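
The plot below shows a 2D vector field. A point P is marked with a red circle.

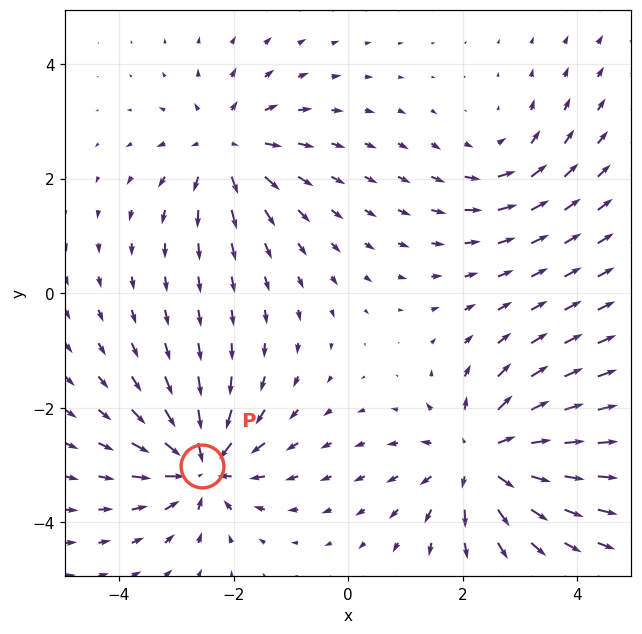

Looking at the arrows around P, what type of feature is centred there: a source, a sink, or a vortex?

sink

At P (-2.6, -3.0) the arrows converge inward. Divergence about -6, curl ≈0 — negative divergence with near-zero curl is a sink.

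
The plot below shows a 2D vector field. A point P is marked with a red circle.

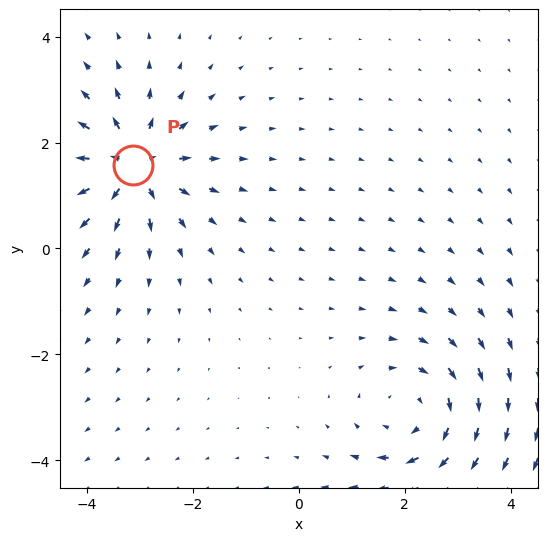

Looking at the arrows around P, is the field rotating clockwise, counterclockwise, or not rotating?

not rotating

Near P at (-3.1, 1.6) the arrows show no circulation. The curl there is ≈0.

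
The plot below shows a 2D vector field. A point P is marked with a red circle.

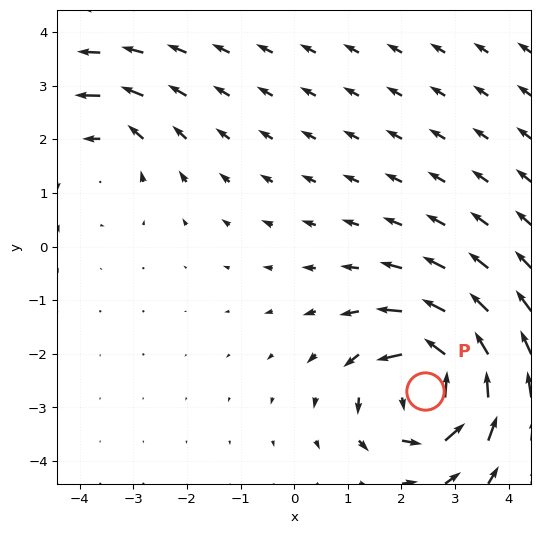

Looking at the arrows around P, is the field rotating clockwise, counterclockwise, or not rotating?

Near P at (2.4, -2.7) the arrows circulate counterclockwise. The curl (z-component) there is about +6; positive curl means counterclockwise rotation.

counterclockwise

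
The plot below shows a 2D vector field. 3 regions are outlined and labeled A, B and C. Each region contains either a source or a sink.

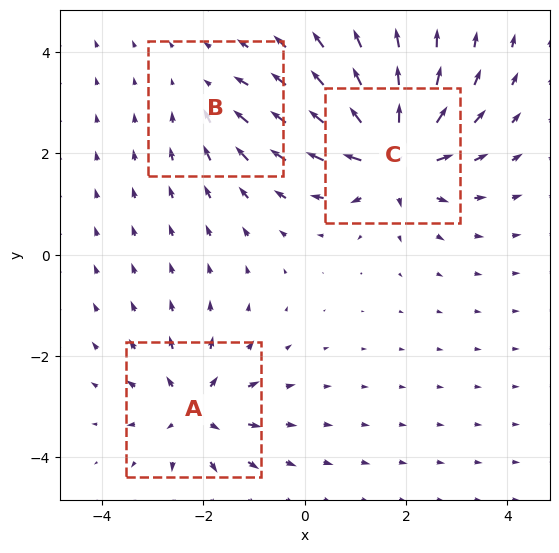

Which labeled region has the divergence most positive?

C

Divergence at each region's feature centre — A: about +4, B: about -2, C: about +6. Region C is most positive.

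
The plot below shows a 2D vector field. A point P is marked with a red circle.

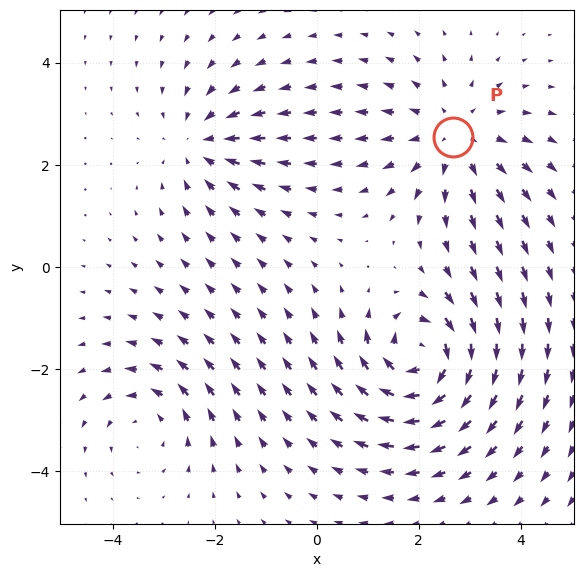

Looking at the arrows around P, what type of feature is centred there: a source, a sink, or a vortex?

At P (2.7, 2.5) the arrows spread outward. Divergence about +3, curl ≈0 — positive divergence with near-zero curl is a source.

source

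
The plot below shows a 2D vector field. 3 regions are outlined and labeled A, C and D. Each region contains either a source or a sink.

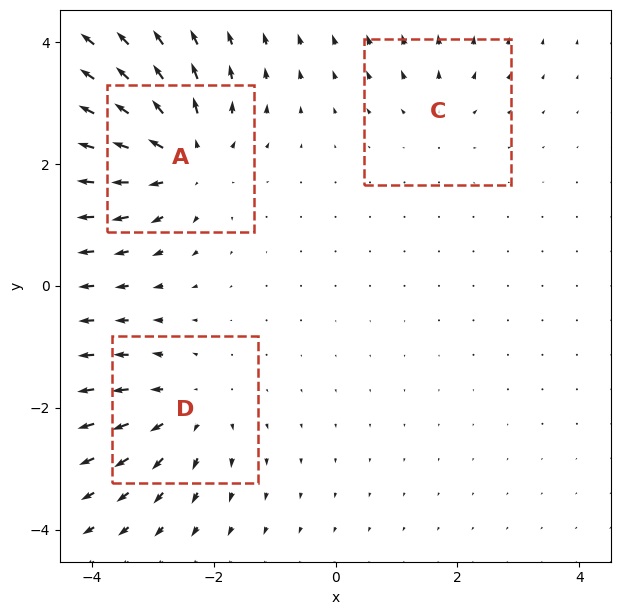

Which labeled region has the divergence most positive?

A

Divergence at each region's feature centre — A: about +5, C: about +2, D: about +3. Region A is most positive.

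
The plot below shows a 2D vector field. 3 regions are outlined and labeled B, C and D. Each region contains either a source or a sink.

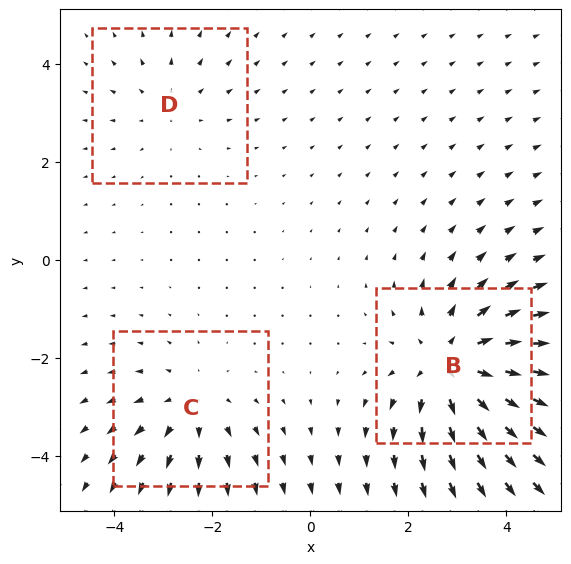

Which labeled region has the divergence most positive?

Divergence at each region's feature centre — B: about +4, C: about +3, D: about +2. Region B is most positive.

B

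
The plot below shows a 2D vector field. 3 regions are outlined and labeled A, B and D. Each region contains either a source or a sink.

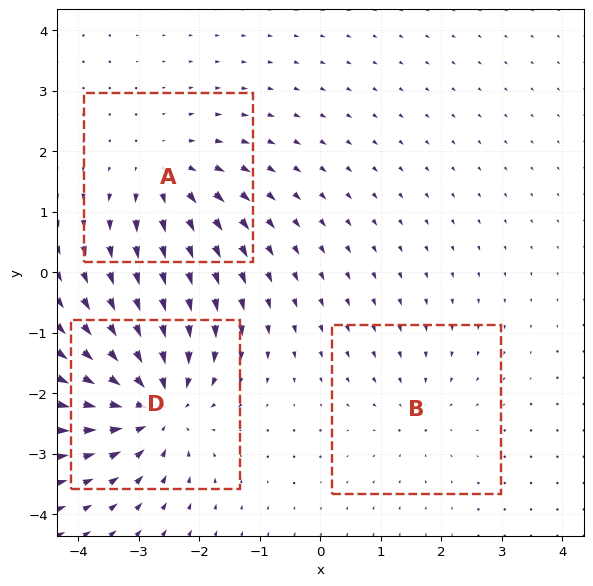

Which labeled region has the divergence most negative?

D

Divergence at each region's feature centre — A: about +3, B: about -2, D: about -5. Region D is most negative.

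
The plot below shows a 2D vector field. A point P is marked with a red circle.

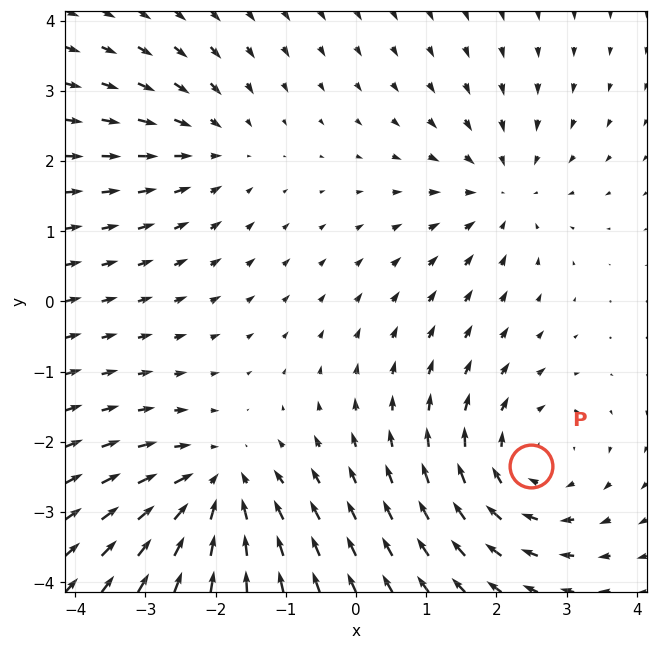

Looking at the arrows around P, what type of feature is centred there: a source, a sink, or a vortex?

At P (2.5, -2.3) the arrows circulate clockwise. Divergence ≈0, curl about -4 — near-zero divergence with nonzero curl is a vortex.

vortex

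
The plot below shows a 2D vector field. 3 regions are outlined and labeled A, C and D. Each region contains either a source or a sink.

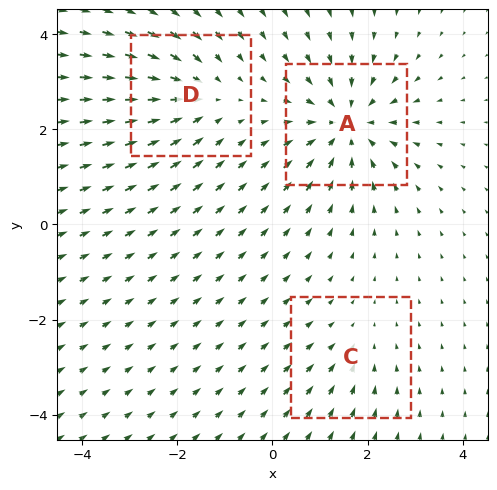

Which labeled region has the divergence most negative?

Divergence at each region's feature centre — A: about -5, C: about -2, D: about -3. Region A is most negative.

A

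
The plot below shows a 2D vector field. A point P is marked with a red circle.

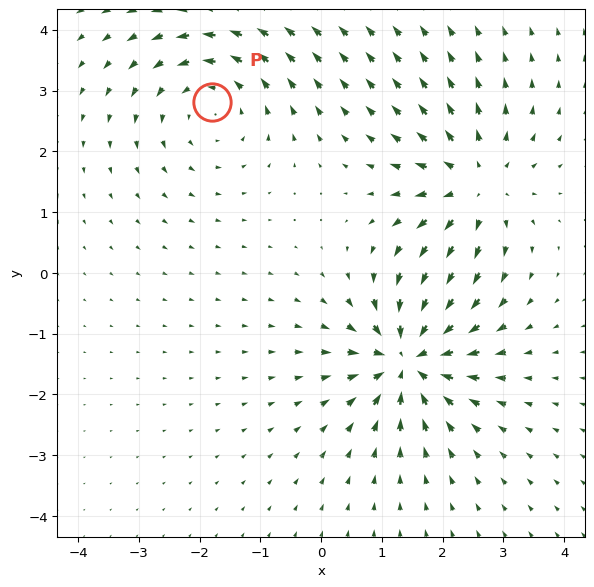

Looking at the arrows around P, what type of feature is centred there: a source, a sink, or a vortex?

vortex

At P (-1.8, 2.8) the arrows circulate counterclockwise. Divergence ≈0, curl about +4 — near-zero divergence with nonzero curl is a vortex.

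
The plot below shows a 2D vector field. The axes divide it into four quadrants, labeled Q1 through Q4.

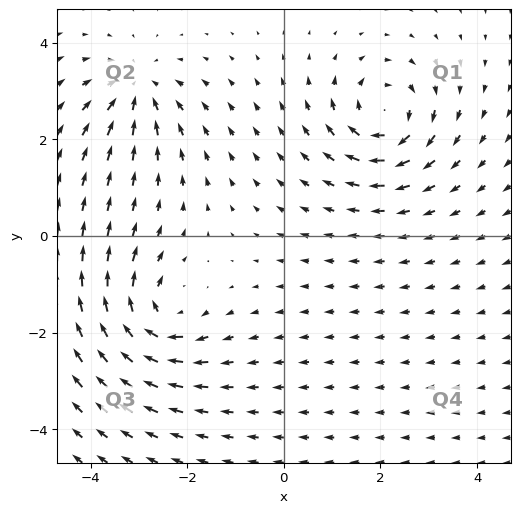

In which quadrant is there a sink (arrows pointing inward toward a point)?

The sink sits at approximately (-3.0, 3.0), which lies in quadrant Q2. The divergence there is about -4, negative as expected for a sink.

Q2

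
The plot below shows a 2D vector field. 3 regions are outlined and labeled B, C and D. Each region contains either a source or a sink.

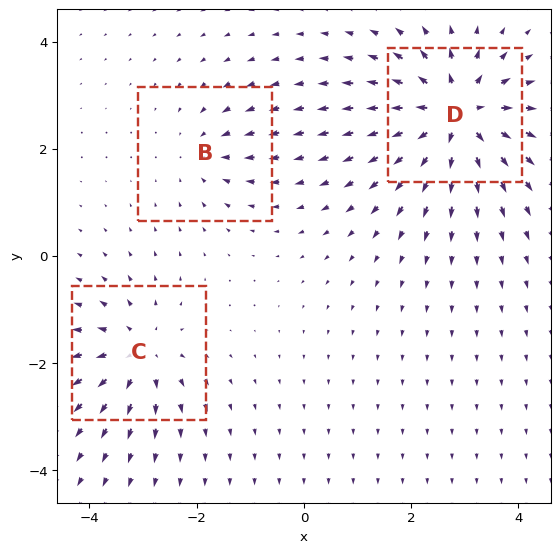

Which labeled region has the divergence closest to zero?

B

Divergence at each region's feature centre — B: about -2, C: about +4, D: about +6. Region B is closest to zero.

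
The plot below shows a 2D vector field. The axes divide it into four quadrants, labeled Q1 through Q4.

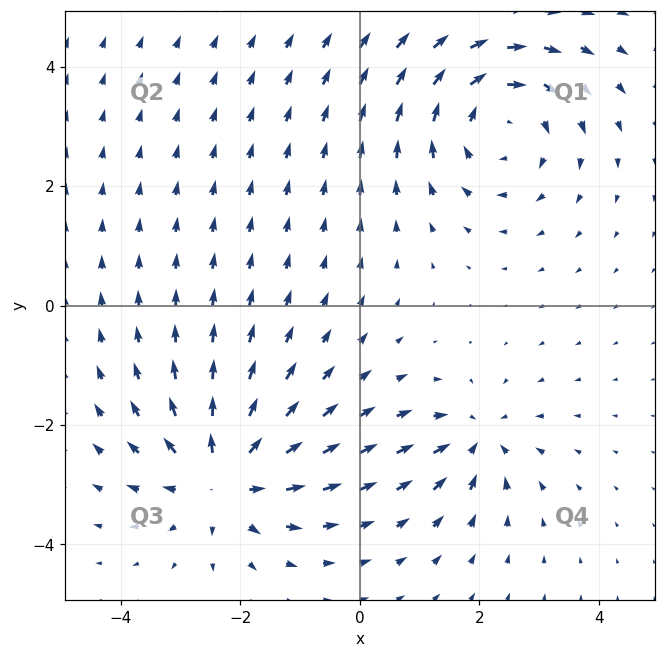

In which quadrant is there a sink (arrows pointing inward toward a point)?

Q4

The sink sits at approximately (2.0, -2.3), which lies in quadrant Q4. The divergence there is about -4, negative as expected for a sink.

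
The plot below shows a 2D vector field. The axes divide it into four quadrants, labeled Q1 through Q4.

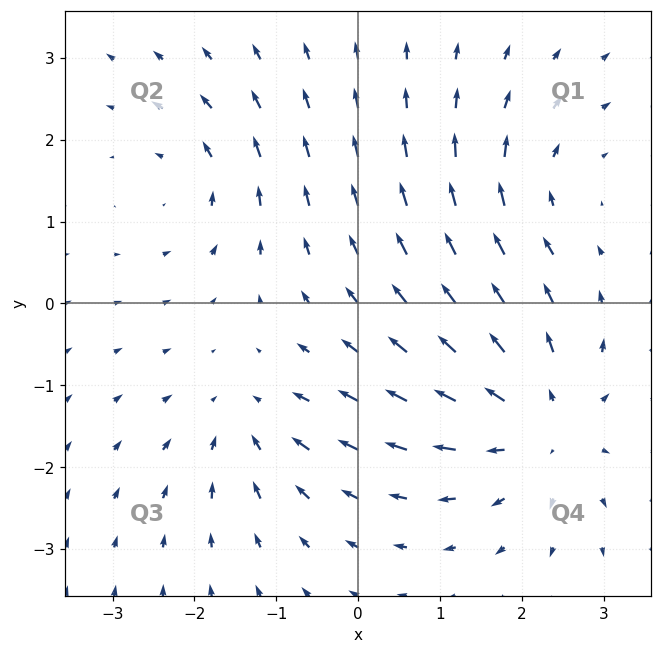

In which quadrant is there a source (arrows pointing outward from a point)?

The source sits at approximately (2.3, -1.4), which lies in quadrant Q4. The divergence there is about +4, positive as expected for a source.

Q4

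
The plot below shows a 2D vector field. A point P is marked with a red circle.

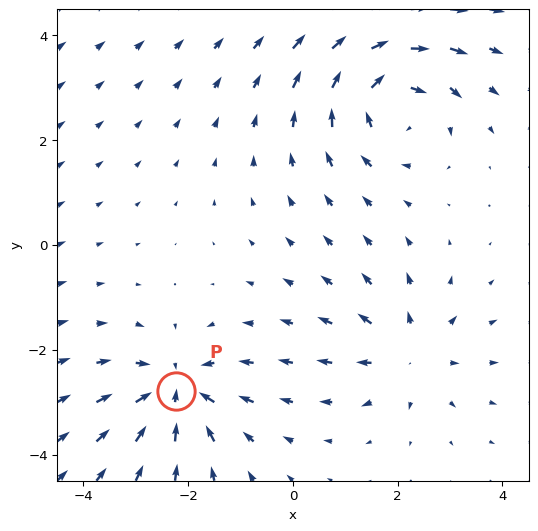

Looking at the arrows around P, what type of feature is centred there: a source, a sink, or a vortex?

sink

At P (-2.2, -2.8) the arrows converge inward. Divergence about -5, curl ≈0 — negative divergence with near-zero curl is a sink.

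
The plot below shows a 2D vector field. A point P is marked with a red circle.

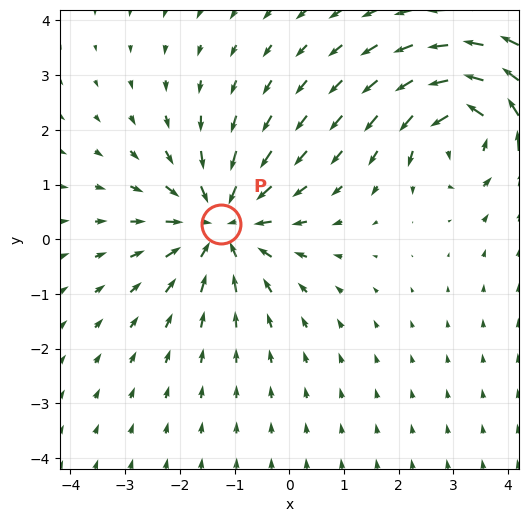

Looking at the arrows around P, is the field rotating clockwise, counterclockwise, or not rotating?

Near P at (-1.2, 0.3) the arrows show no circulation. The curl there is ≈0.

not rotating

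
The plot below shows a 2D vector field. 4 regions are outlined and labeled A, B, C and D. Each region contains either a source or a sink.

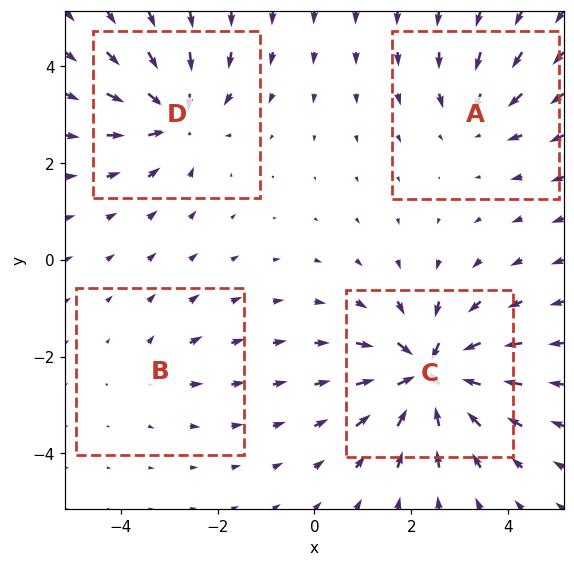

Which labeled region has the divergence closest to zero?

B

Divergence at each region's feature centre — A: about -4, B: about +2, C: about -9, D: about -6. Region B is closest to zero.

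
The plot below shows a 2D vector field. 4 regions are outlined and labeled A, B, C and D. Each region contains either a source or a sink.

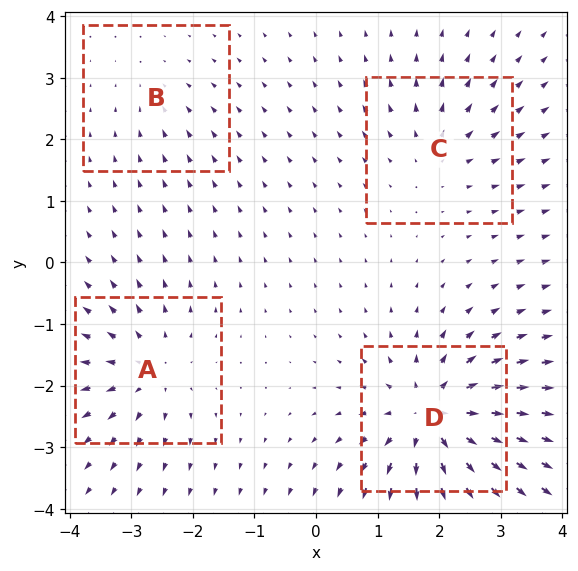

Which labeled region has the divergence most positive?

Divergence at each region's feature centre — A: about +5, B: about -2, C: about +4, D: about +8. Region D is most positive.

D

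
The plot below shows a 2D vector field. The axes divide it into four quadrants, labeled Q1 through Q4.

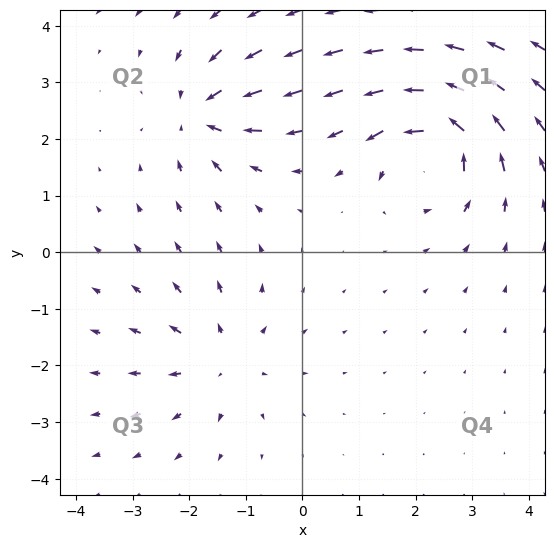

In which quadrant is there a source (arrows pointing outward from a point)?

Q3

The source sits at approximately (-1.4, -1.9), which lies in quadrant Q3. The divergence there is about +3, positive as expected for a source.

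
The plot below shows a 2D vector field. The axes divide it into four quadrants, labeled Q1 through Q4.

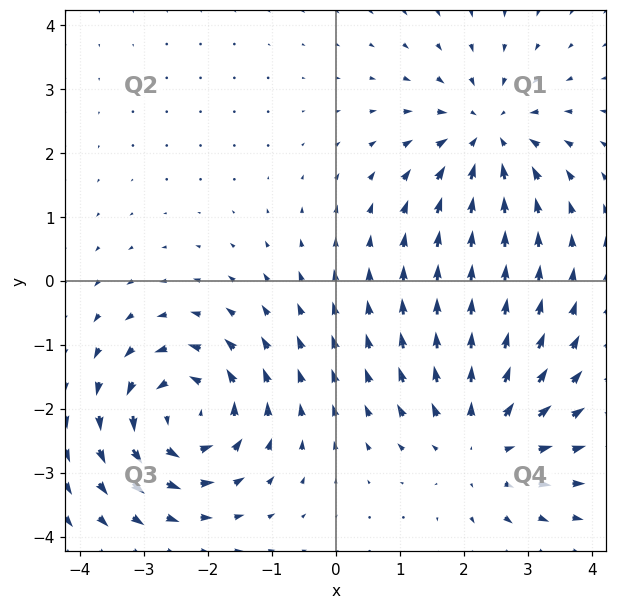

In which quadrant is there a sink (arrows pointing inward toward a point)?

Q1

The sink sits at approximately (2.4, 2.3), which lies in quadrant Q1. The divergence there is about -4, negative as expected for a sink.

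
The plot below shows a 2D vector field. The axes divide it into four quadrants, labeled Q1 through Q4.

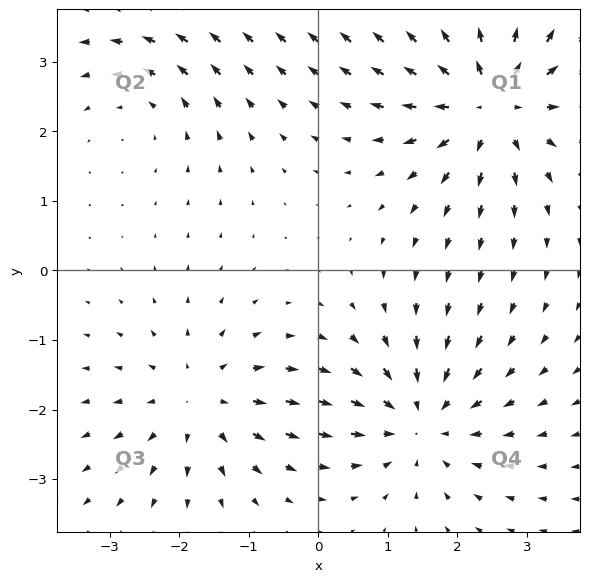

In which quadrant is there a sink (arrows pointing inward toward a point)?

Q4

The sink sits at approximately (1.5, -2.2), which lies in quadrant Q4. The divergence there is about -4, negative as expected for a sink.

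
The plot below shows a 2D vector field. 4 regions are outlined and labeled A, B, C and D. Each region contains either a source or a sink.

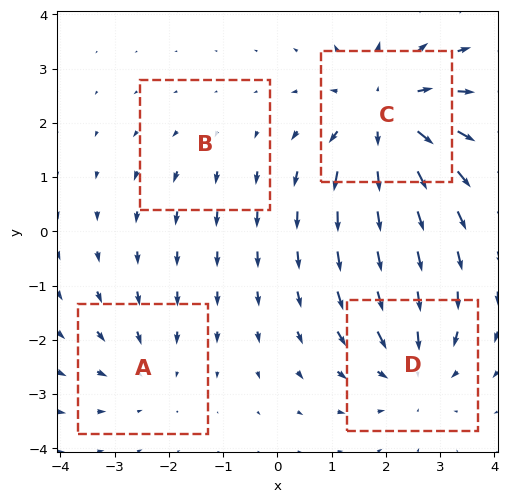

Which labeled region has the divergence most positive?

Divergence at each region's feature centre — A: about -3, B: about +2, C: about +6, D: about -4. Region C is most positive.

C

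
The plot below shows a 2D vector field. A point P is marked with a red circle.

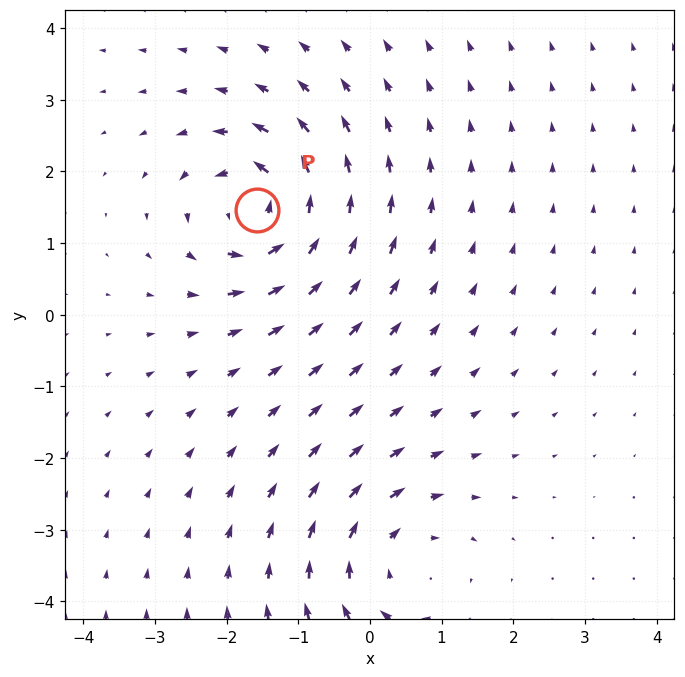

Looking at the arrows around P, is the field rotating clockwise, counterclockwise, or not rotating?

Near P at (-1.6, 1.5) the arrows circulate counterclockwise. The curl (z-component) there is about +7; positive curl means counterclockwise rotation.

counterclockwise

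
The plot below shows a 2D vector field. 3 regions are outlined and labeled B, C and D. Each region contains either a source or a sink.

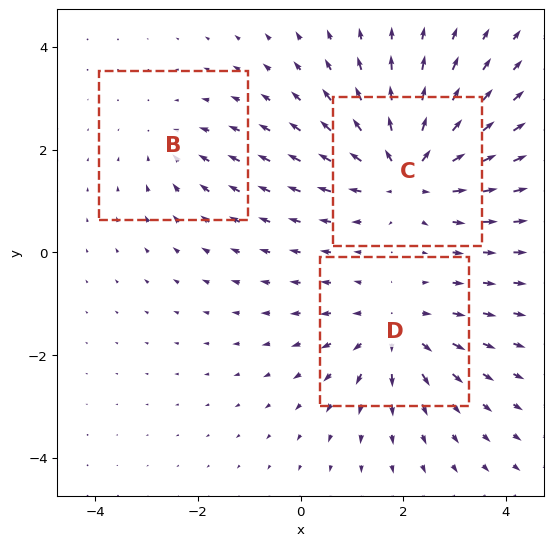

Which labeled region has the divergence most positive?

C

Divergence at each region's feature centre — B: about -2, C: about +4, D: about +3. Region C is most positive.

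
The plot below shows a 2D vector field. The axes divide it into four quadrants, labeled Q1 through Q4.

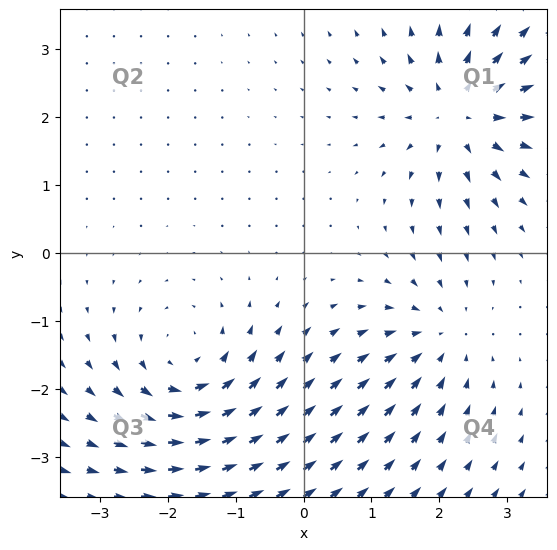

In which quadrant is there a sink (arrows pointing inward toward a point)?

Q4

The sink sits at approximately (2.0, -1.2), which lies in quadrant Q4. The divergence there is about -3, negative as expected for a sink.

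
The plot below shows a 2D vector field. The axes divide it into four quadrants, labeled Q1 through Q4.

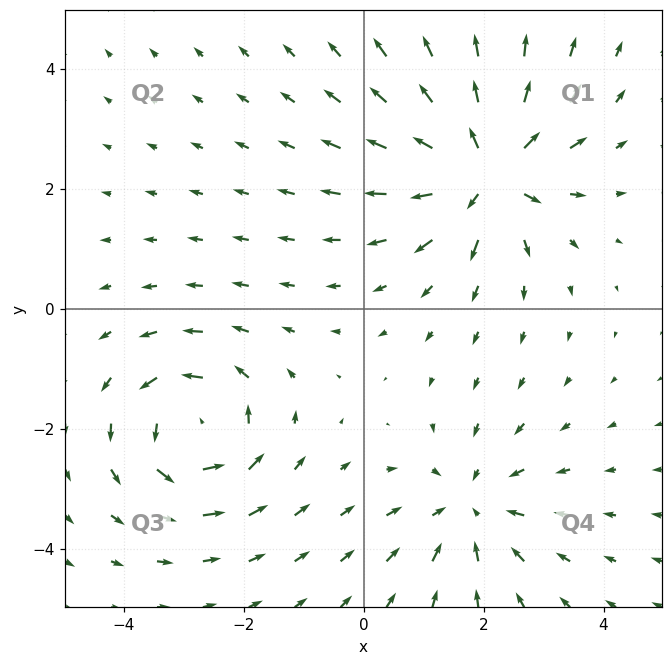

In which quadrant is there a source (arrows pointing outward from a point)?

Q1

The source sits at approximately (2.0, 2.3), which lies in quadrant Q1. The divergence there is about +6, positive as expected for a source.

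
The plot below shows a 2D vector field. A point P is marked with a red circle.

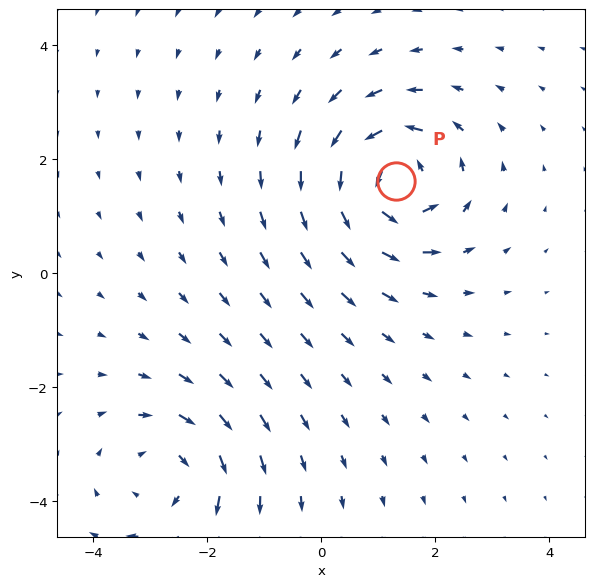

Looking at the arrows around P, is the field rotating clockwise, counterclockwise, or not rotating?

Near P at (1.3, 1.6) the arrows circulate counterclockwise. The curl (z-component) there is about +5; positive curl means counterclockwise rotation.

counterclockwise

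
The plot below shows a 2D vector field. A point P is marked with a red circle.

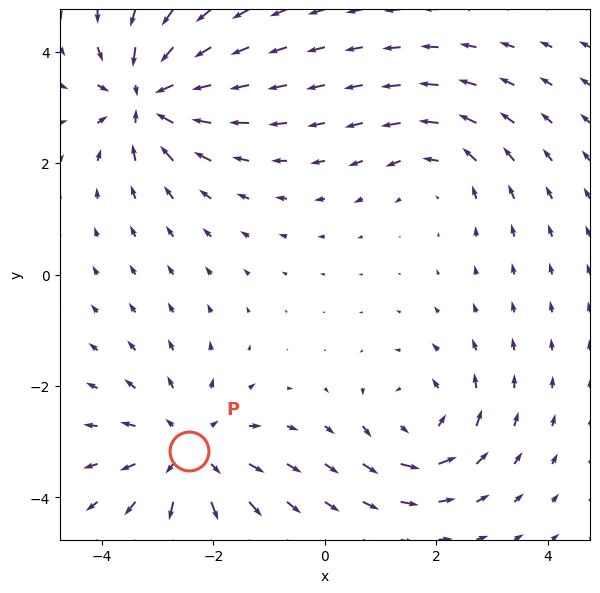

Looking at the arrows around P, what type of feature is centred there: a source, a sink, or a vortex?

source

At P (-2.4, -3.2) the arrows spread outward. Divergence about +4, curl ≈0 — positive divergence with near-zero curl is a source.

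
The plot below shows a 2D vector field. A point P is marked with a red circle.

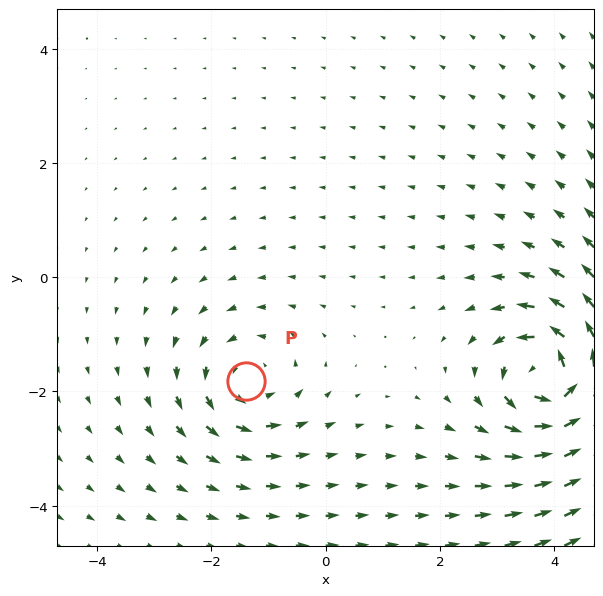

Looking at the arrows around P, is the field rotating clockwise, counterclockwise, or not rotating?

Near P at (-1.4, -1.8) the arrows circulate counterclockwise. The curl (z-component) there is about +3; positive curl means counterclockwise rotation.

counterclockwise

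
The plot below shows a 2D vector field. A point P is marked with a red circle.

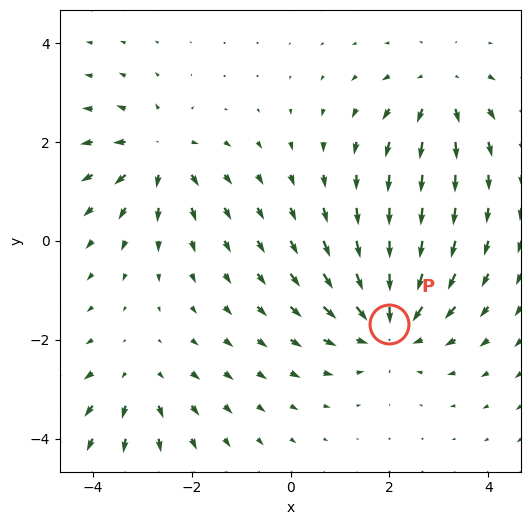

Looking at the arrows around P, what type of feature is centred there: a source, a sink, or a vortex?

At P (2.0, -1.7) the arrows converge inward. Divergence about -4, curl ≈0 — negative divergence with near-zero curl is a sink.

sink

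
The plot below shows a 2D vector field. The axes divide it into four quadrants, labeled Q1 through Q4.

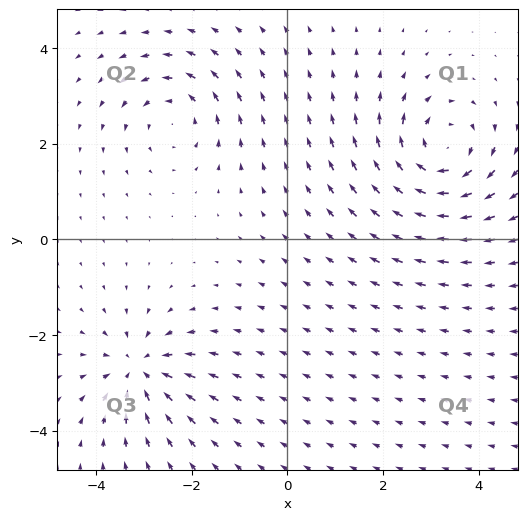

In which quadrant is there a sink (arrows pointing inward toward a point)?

Q3

The sink sits at approximately (-3.1, -2.7), which lies in quadrant Q3. The divergence there is about -4, negative as expected for a sink.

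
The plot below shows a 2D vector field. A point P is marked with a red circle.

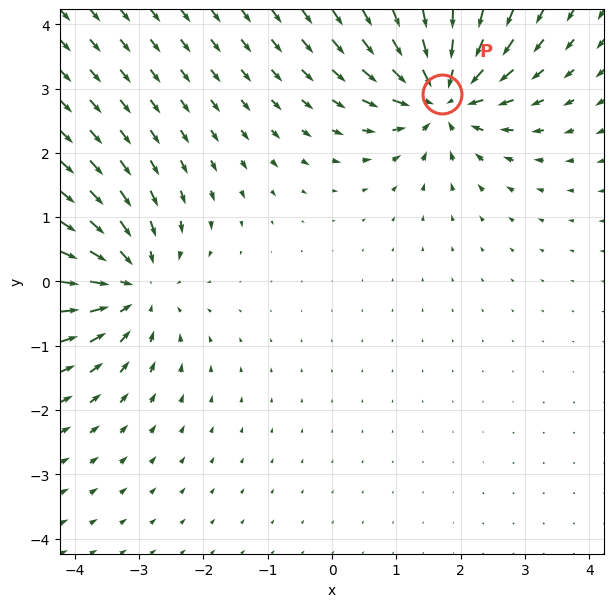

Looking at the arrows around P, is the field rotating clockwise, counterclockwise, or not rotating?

not rotating

Near P at (1.7, 2.9) the arrows show no circulation. The curl there is ≈0.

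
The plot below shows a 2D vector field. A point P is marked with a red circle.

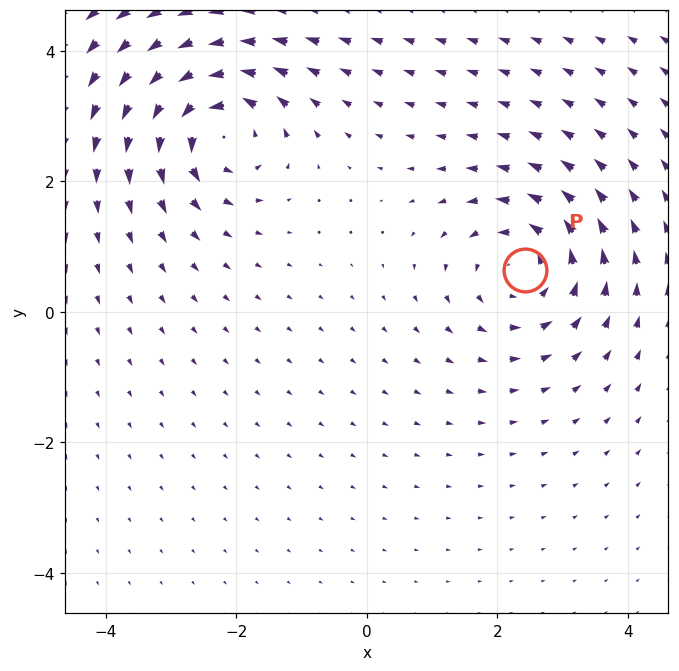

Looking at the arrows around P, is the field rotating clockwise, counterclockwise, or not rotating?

counterclockwise

Near P at (2.4, 0.6) the arrows circulate counterclockwise. The curl (z-component) there is about +5; positive curl means counterclockwise rotation.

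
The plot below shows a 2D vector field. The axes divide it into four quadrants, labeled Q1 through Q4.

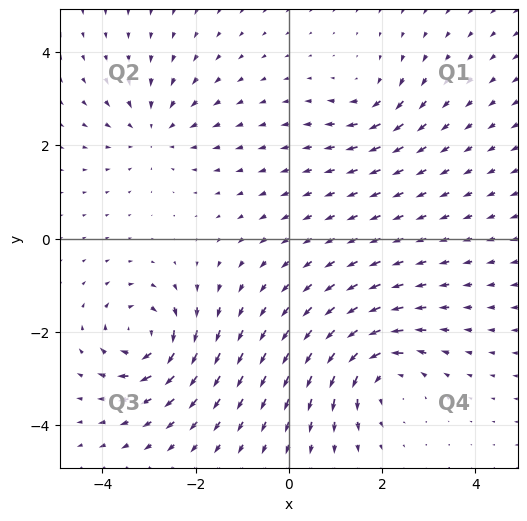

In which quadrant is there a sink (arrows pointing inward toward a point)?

The sink sits at approximately (-2.9, 2.3), which lies in quadrant Q2. The divergence there is about -4, negative as expected for a sink.

Q2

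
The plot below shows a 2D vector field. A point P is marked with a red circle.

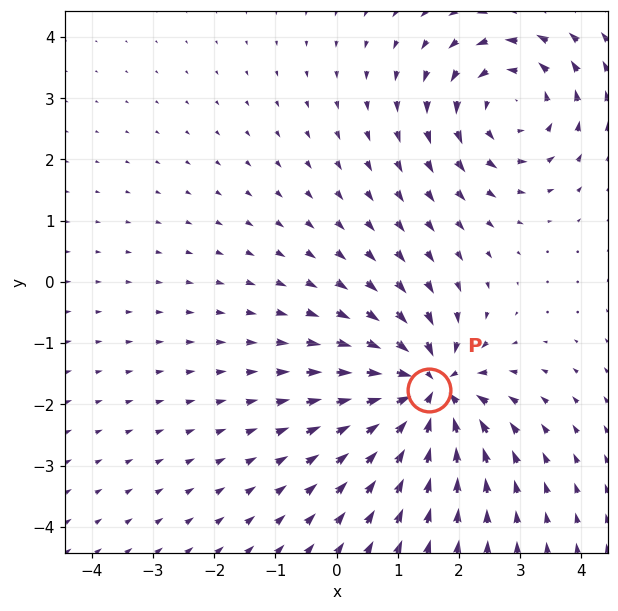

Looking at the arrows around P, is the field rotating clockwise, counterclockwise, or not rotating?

Near P at (1.5, -1.8) the arrows show no circulation. The curl there is ≈0.

not rotating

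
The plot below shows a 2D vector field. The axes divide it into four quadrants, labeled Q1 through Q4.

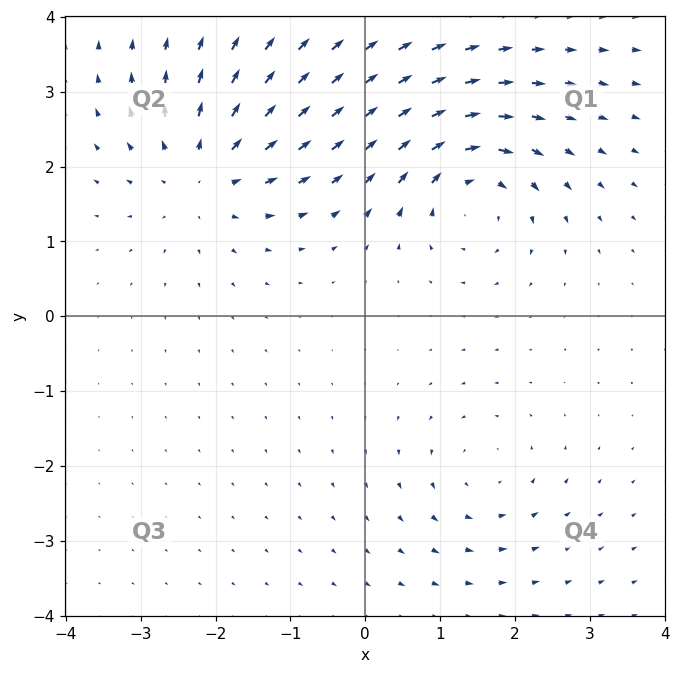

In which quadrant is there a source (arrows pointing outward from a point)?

Q2

The source sits at approximately (-2.2, 1.9), which lies in quadrant Q2. The divergence there is about +4, positive as expected for a source.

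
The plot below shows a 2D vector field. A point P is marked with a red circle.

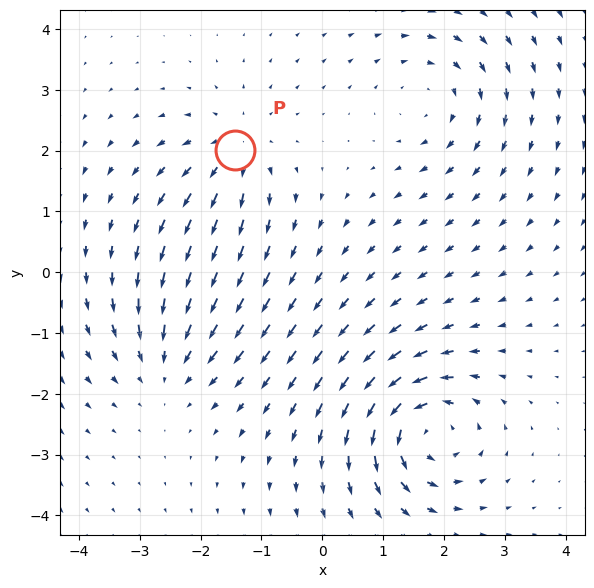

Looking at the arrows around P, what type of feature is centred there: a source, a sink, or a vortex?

source

At P (-1.4, 2.0) the arrows spread outward. Divergence about +4, curl ≈0 — positive divergence with near-zero curl is a source.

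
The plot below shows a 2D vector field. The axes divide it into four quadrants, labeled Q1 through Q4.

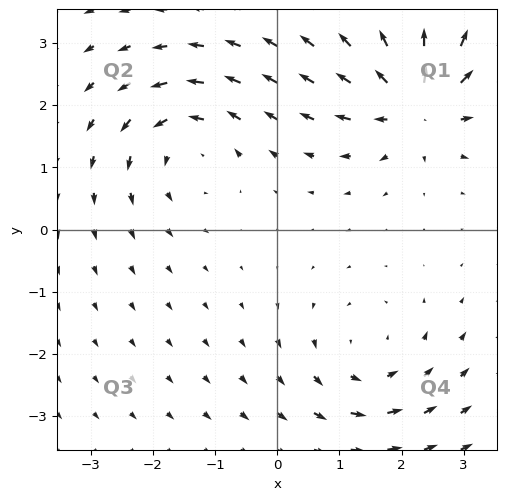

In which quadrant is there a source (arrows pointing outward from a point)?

The source sits at approximately (2.2, 2.1), which lies in quadrant Q1. The divergence there is about +7, positive as expected for a source.

Q1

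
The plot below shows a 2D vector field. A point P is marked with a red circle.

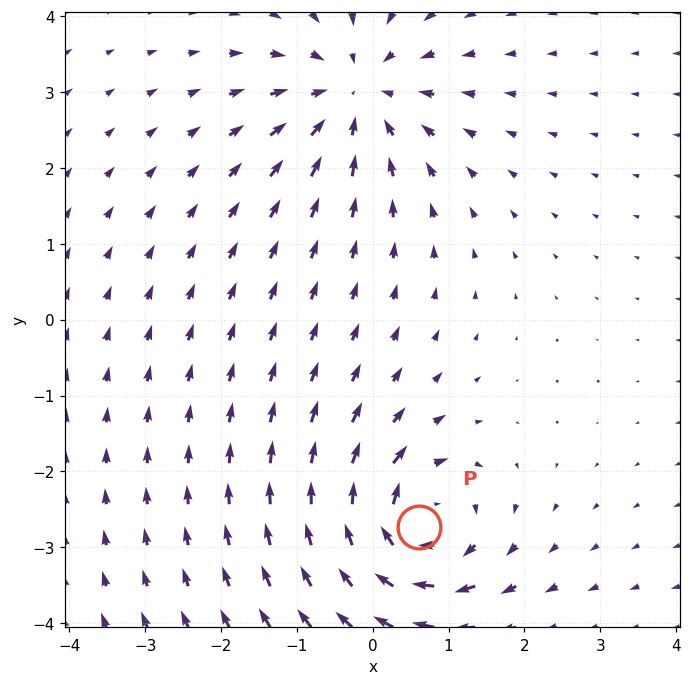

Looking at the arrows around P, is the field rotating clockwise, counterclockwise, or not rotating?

Near P at (0.6, -2.7) the arrows circulate clockwise. The curl (z-component) there is about -5; negative curl means clockwise rotation.

clockwise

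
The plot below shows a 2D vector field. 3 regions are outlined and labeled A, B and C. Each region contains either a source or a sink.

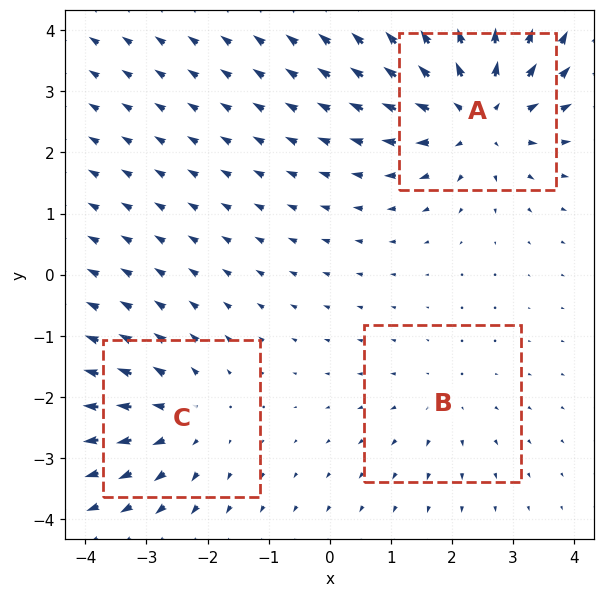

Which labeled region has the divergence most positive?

Divergence at each region's feature centre — A: about +5, B: about +2, C: about +3. Region A is most positive.

A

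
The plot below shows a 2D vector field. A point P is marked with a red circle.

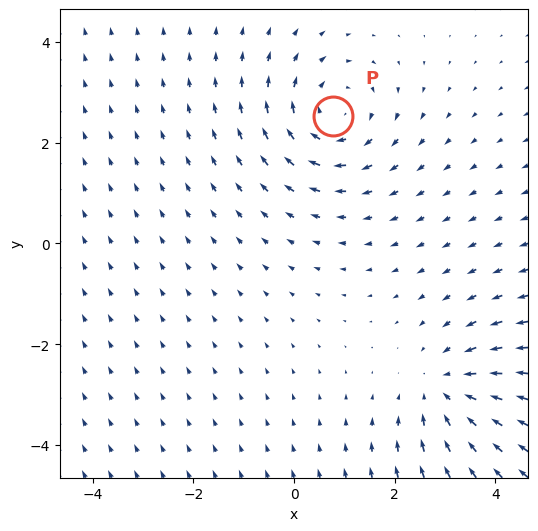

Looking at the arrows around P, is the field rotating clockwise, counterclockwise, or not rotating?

Near P at (0.8, 2.5) the arrows circulate clockwise. The curl (z-component) there is about -4; negative curl means clockwise rotation.

clockwise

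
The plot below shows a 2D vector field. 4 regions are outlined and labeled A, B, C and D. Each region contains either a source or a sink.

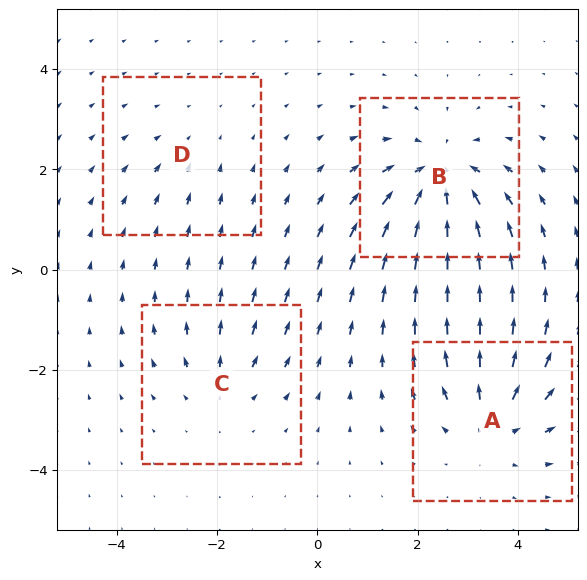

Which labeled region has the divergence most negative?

B

Divergence at each region's feature centre — A: about +5, B: about -6, C: about +3, D: about -2. Region B is most negative.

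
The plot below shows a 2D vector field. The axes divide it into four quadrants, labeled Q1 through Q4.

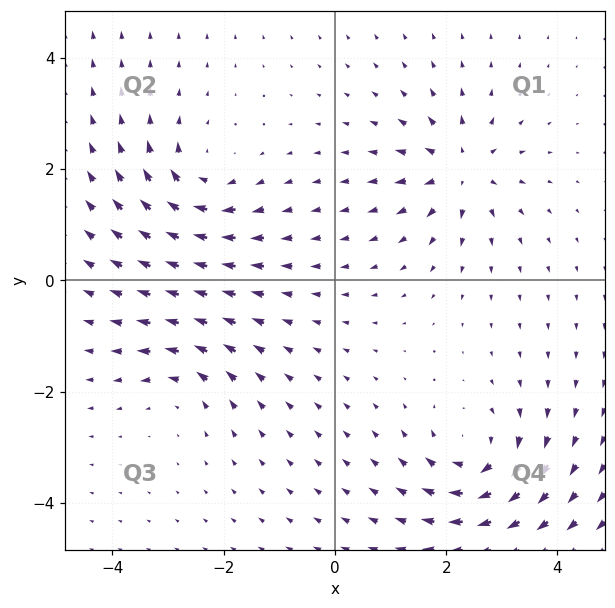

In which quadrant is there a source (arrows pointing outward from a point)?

The source sits at approximately (2.3, 2.0), which lies in quadrant Q1. The divergence there is about +6, positive as expected for a source.

Q1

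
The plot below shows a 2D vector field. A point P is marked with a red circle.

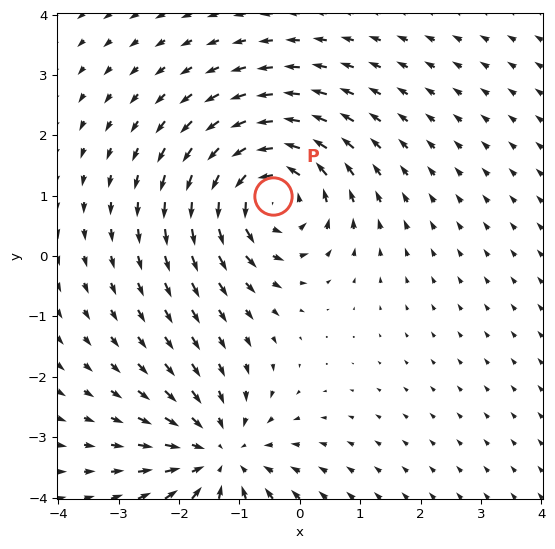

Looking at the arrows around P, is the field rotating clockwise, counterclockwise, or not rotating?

Near P at (-0.5, 1.0) the arrows circulate counterclockwise. The curl (z-component) there is about +5; positive curl means counterclockwise rotation.

counterclockwise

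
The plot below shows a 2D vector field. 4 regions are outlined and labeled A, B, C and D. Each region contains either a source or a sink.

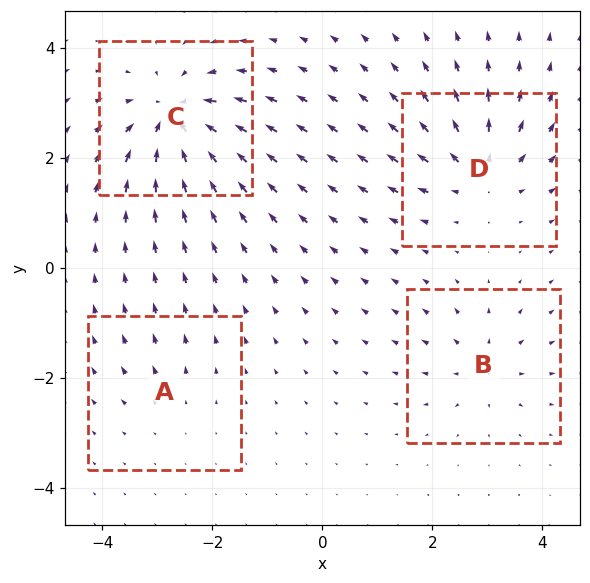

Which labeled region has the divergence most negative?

Divergence at each region's feature centre — A: about +2, B: about +4, C: about -9, D: about +6. Region C is most negative.

C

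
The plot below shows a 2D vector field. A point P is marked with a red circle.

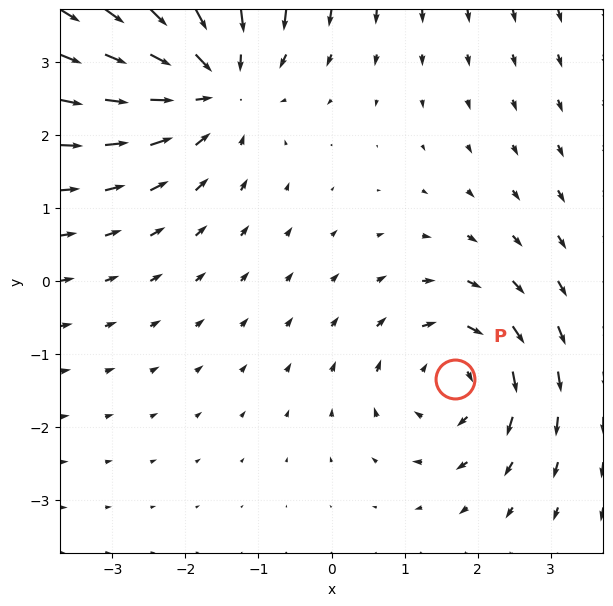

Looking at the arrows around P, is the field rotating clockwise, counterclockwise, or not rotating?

Near P at (1.7, -1.3) the arrows circulate clockwise. The curl (z-component) there is about -4; negative curl means clockwise rotation.

clockwise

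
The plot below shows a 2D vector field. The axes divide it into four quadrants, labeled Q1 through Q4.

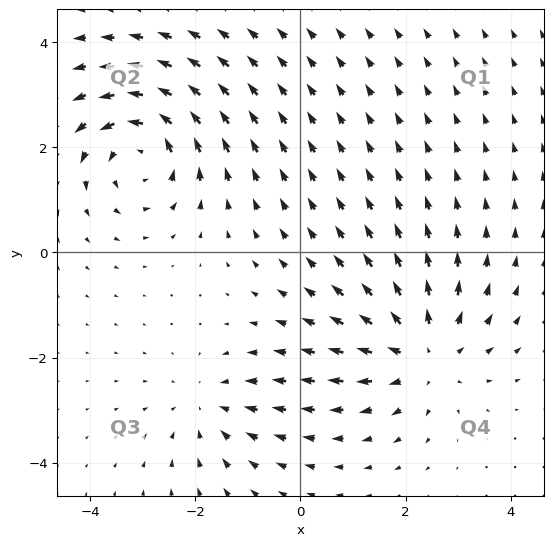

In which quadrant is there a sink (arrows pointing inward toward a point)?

Q3

The sink sits at approximately (-1.7, -2.9), which lies in quadrant Q3. The divergence there is about -3, negative as expected for a sink.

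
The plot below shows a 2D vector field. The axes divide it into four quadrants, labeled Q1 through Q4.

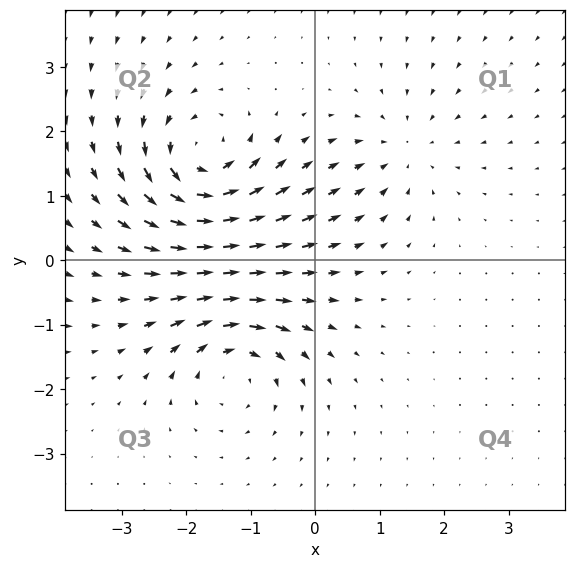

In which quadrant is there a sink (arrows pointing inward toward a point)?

The sink sits at approximately (1.4, 1.7), which lies in quadrant Q1. The divergence there is about -3, negative as expected for a sink.

Q1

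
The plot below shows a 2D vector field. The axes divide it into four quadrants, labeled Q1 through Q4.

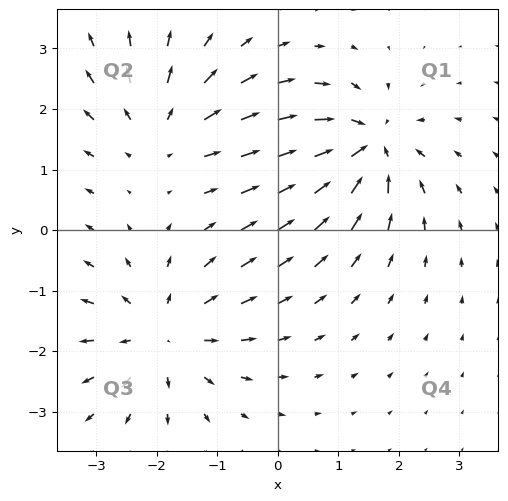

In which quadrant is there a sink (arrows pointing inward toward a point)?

Q1

The sink sits at approximately (1.5, 1.4), which lies in quadrant Q1. The divergence there is about -6, negative as expected for a sink.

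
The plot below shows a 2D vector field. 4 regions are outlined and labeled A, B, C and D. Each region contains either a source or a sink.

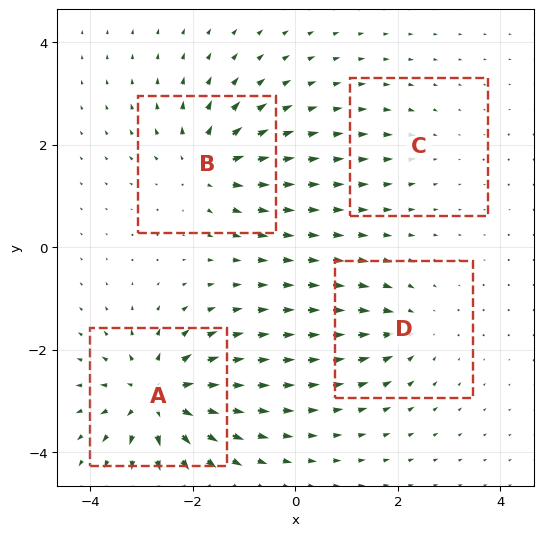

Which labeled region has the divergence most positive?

Divergence at each region's feature centre — A: about +8, B: about +6, C: about -2, D: about -4. Region A is most positive.

A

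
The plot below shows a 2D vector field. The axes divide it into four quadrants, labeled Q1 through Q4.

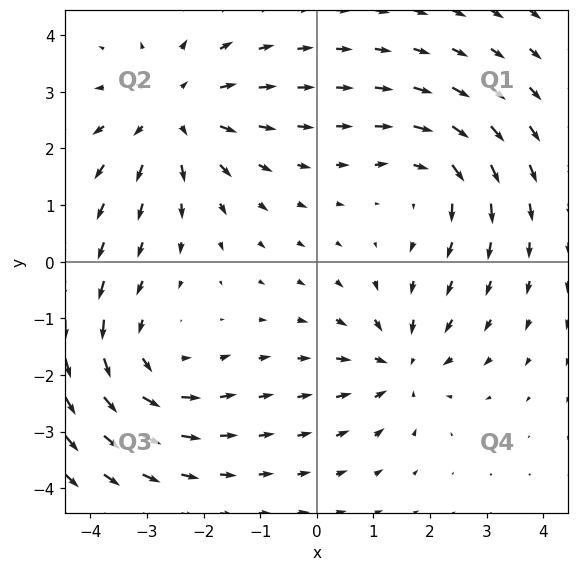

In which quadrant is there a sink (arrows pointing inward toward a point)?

The sink sits at approximately (1.5, -1.8), which lies in quadrant Q4. The divergence there is about -4, negative as expected for a sink.

Q4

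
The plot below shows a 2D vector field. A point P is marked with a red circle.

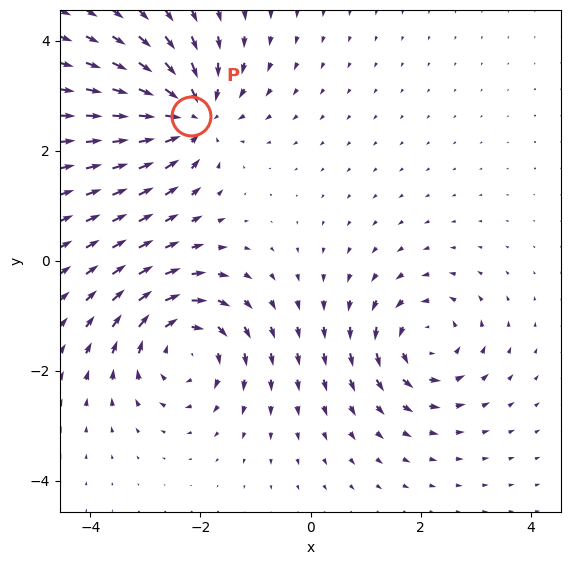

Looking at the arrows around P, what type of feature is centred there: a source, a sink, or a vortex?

At P (-2.2, 2.6) the arrows converge inward. Divergence about -5, curl ≈0 — negative divergence with near-zero curl is a sink.

sink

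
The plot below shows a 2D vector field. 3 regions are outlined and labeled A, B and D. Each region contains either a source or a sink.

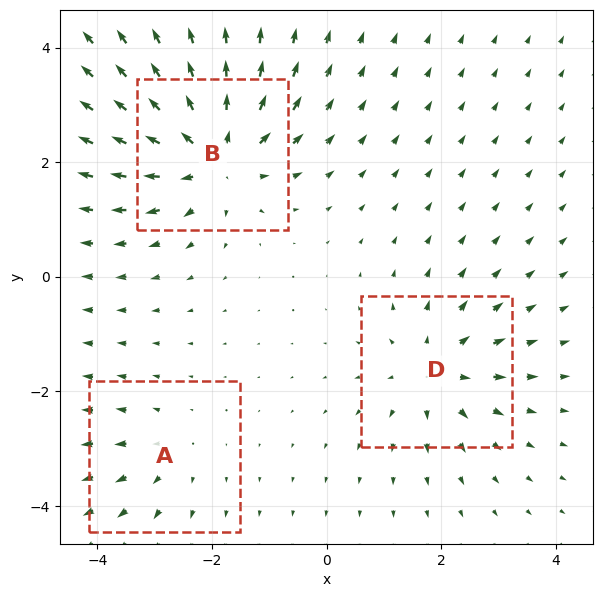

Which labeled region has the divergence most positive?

B

Divergence at each region's feature centre — A: about +2, B: about +5, D: about +3. Region B is most positive.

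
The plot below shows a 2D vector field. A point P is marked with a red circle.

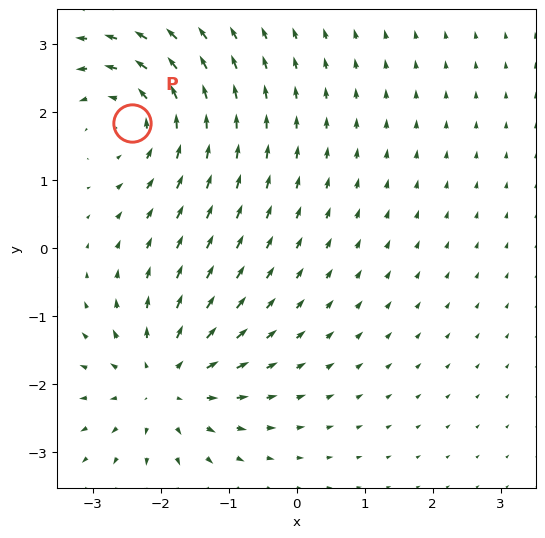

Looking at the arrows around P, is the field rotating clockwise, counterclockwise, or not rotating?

Near P at (-2.4, 1.8) the arrows circulate counterclockwise. The curl (z-component) there is about +4; positive curl means counterclockwise rotation.

counterclockwise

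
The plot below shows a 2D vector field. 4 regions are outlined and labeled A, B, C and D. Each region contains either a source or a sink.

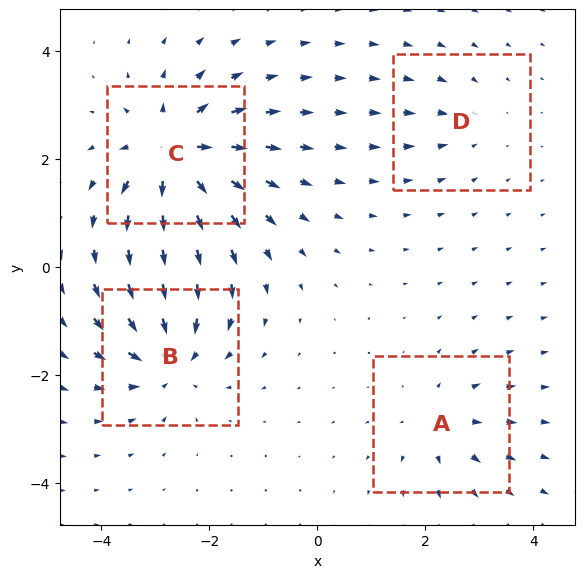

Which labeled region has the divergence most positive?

C

Divergence at each region's feature centre — A: about +4, B: about -6, C: about +8, D: about -3. Region C is most positive.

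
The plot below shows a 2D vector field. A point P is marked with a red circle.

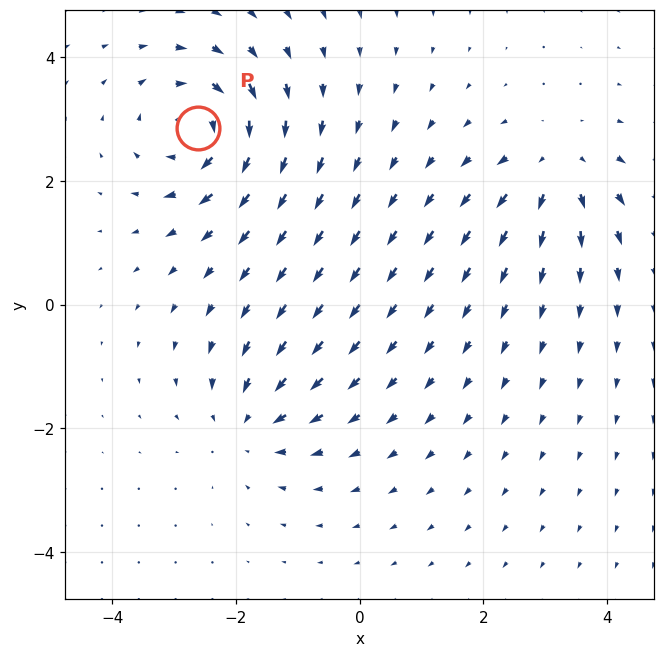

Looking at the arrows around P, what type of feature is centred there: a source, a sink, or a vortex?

At P (-2.6, 2.9) the arrows circulate clockwise. Divergence ≈0, curl about -6 — near-zero divergence with nonzero curl is a vortex.

vortex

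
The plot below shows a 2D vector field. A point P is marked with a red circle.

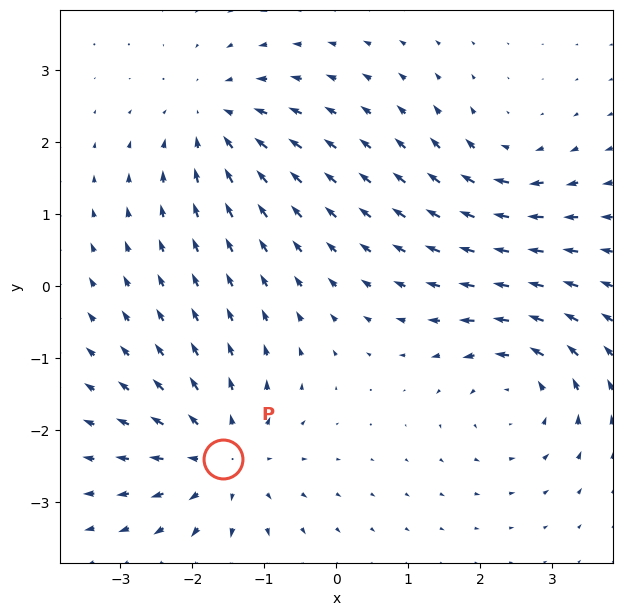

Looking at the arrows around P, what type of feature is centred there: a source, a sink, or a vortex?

source

At P (-1.6, -2.4) the arrows spread outward. Divergence about +5, curl ≈0 — positive divergence with near-zero curl is a source.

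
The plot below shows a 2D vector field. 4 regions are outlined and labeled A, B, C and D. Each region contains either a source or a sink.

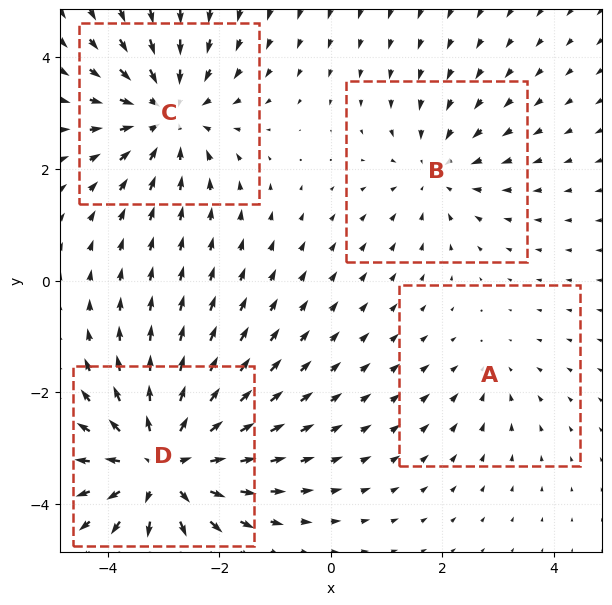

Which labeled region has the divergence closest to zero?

A

Divergence at each region's feature centre — A: about -2, B: about -3, C: about -5, D: about +6. Region A is closest to zero.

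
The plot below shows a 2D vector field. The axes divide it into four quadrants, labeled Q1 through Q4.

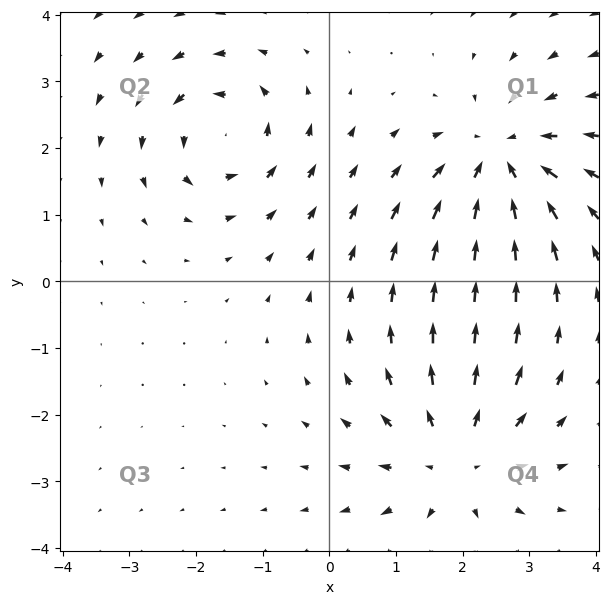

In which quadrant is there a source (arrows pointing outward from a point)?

The source sits at approximately (1.9, -2.7), which lies in quadrant Q4. The divergence there is about +3, positive as expected for a source.

Q4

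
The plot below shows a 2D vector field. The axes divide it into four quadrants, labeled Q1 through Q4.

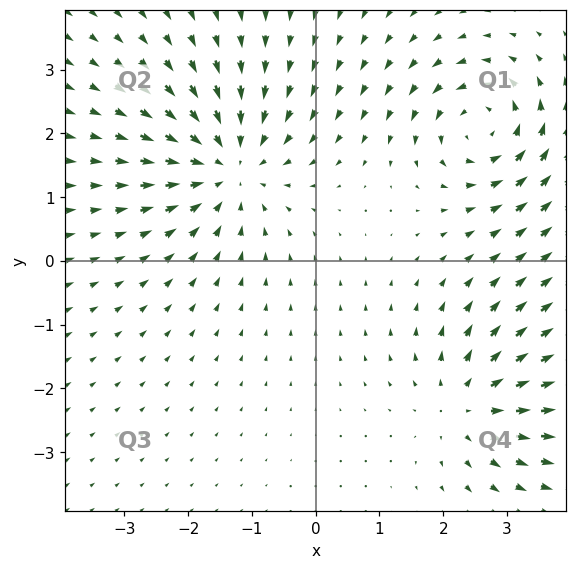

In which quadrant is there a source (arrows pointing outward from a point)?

Q4

The source sits at approximately (2.4, -2.3), which lies in quadrant Q4. The divergence there is about +4, positive as expected for a source.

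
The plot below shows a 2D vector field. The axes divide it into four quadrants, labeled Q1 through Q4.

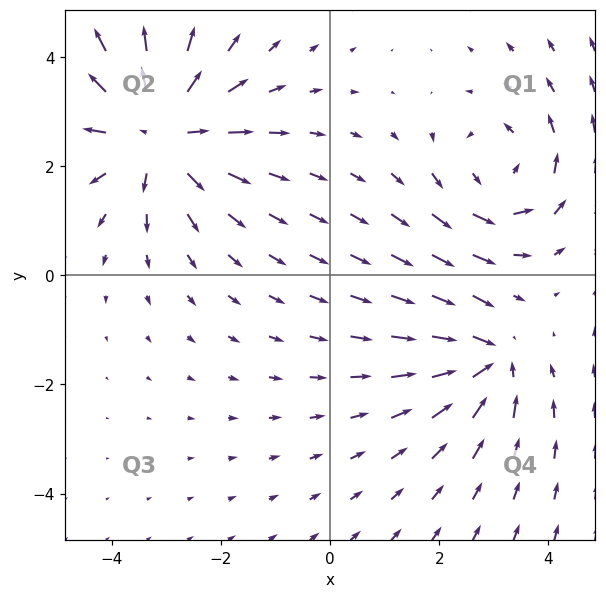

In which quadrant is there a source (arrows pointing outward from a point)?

The source sits at approximately (-3.2, 2.6), which lies in quadrant Q2. The divergence there is about +4, positive as expected for a source.

Q2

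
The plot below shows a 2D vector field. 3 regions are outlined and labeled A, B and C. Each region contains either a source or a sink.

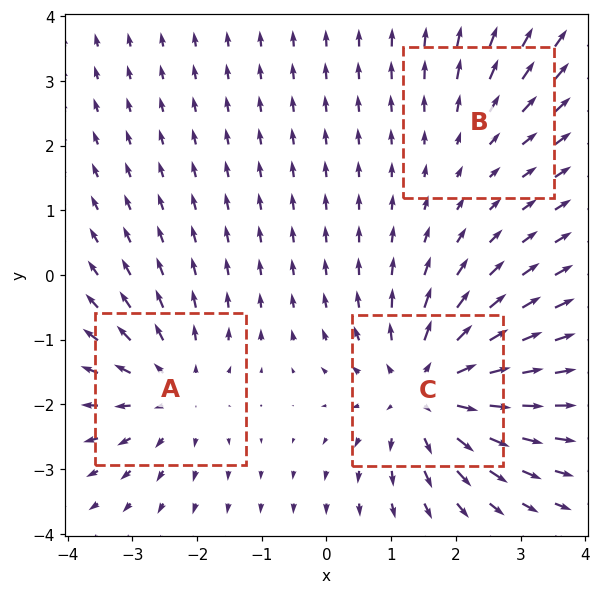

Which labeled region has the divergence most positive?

C

Divergence at each region's feature centre — A: about +3, B: about +2, C: about +5. Region C is most positive.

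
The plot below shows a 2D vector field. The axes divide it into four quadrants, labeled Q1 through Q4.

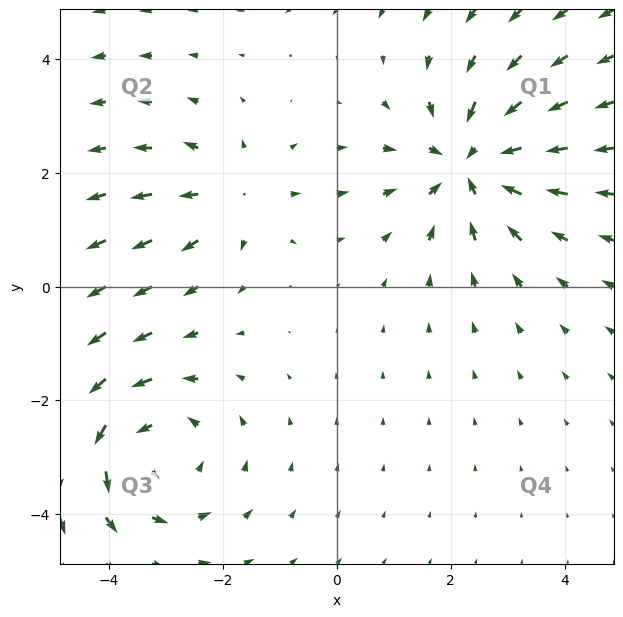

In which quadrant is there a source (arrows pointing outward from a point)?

Q2

The source sits at approximately (-1.8, 1.6), which lies in quadrant Q2. The divergence there is about +3, positive as expected for a source.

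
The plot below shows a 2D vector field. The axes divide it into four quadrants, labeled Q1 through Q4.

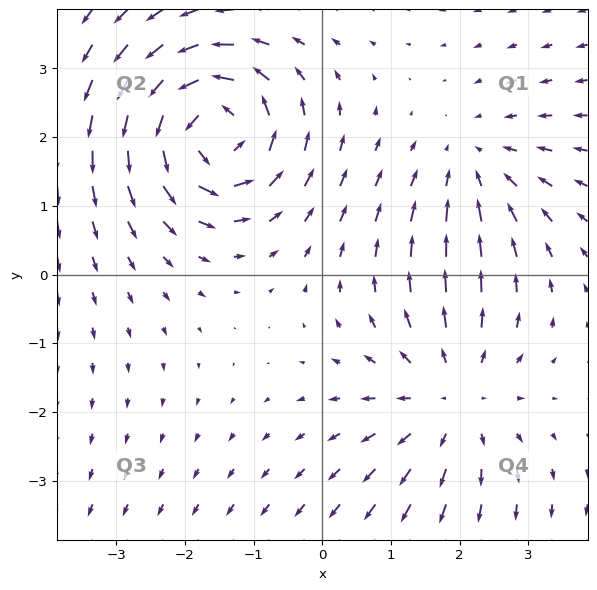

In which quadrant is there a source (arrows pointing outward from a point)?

The source sits at approximately (1.9, -1.8), which lies in quadrant Q4. The divergence there is about +3, positive as expected for a source.

Q4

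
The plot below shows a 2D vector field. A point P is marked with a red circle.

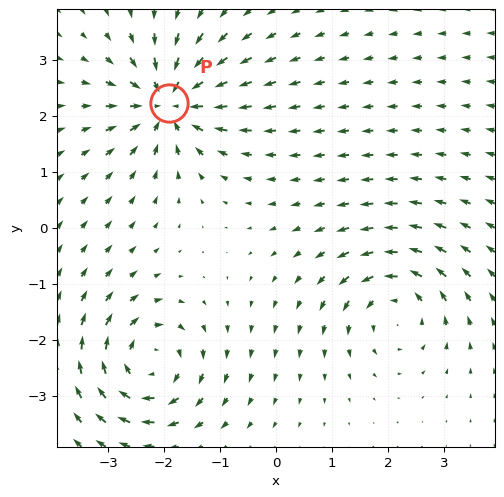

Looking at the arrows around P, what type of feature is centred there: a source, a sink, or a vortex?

At P (-1.9, 2.2) the arrows converge inward. Divergence about -6, curl ≈0 — negative divergence with near-zero curl is a sink.

sink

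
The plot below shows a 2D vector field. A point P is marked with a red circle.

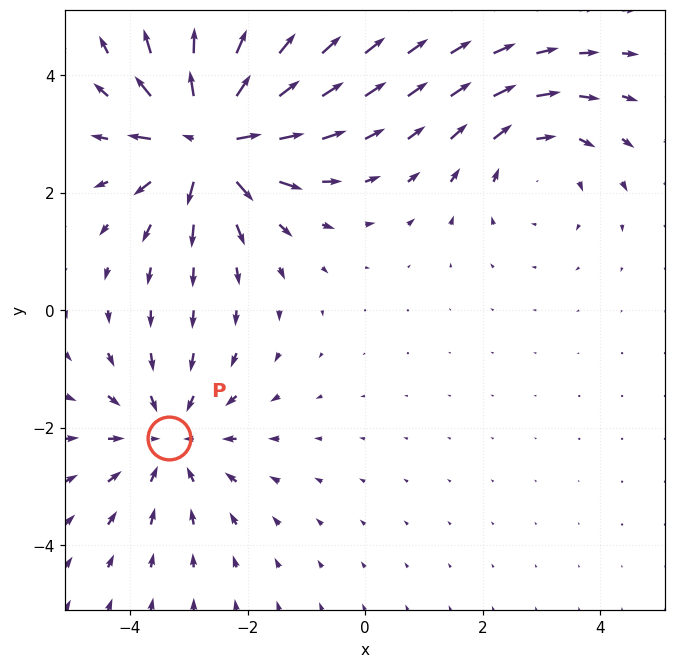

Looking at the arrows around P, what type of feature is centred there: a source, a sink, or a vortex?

sink

At P (-3.3, -2.2) the arrows converge inward. Divergence about -3, curl ≈0 — negative divergence with near-zero curl is a sink.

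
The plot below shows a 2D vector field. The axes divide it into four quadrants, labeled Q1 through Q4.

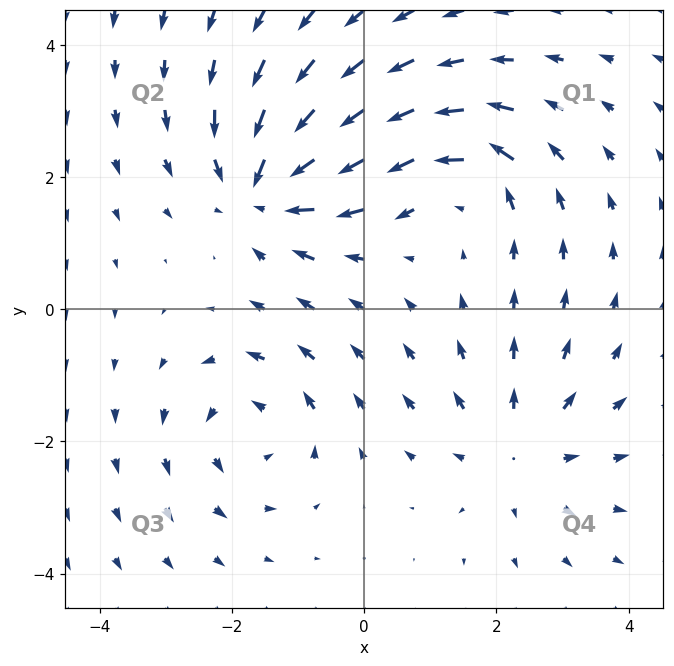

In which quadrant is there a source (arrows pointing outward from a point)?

The source sits at approximately (2.3, -2.1), which lies in quadrant Q4. The divergence there is about +3, positive as expected for a source.

Q4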